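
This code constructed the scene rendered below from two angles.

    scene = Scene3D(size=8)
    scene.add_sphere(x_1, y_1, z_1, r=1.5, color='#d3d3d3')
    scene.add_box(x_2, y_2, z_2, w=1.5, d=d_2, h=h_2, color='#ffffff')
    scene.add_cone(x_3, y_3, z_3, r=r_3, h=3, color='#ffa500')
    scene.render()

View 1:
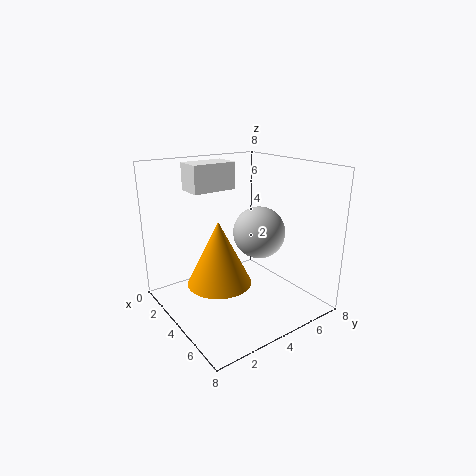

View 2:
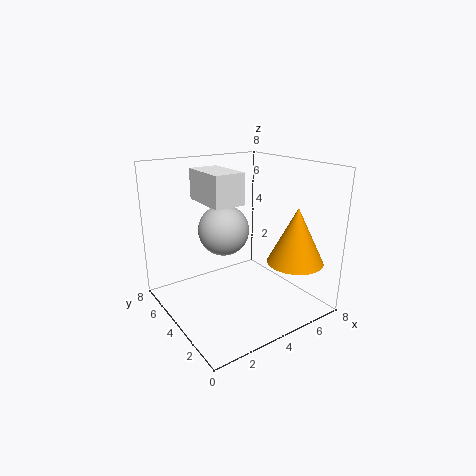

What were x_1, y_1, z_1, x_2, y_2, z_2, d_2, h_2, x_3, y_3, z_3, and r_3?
x_1 = 4, y_1 = 5.5, z_1 = 4, x_2 = 1.5, y_2 = 2, z_2 = 6.5, d_2 = 2.5, h_2 = 1.5, x_3 = 6, y_3 = 1.5, z_3 = 3, r_3 = 1.5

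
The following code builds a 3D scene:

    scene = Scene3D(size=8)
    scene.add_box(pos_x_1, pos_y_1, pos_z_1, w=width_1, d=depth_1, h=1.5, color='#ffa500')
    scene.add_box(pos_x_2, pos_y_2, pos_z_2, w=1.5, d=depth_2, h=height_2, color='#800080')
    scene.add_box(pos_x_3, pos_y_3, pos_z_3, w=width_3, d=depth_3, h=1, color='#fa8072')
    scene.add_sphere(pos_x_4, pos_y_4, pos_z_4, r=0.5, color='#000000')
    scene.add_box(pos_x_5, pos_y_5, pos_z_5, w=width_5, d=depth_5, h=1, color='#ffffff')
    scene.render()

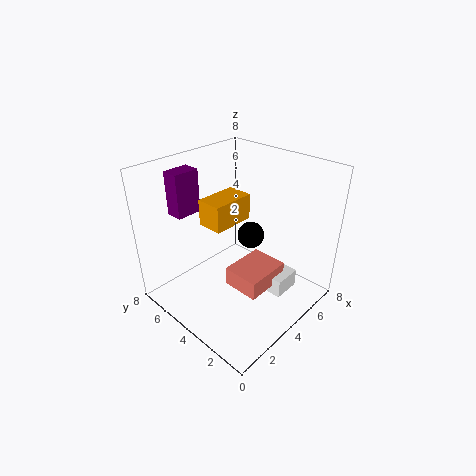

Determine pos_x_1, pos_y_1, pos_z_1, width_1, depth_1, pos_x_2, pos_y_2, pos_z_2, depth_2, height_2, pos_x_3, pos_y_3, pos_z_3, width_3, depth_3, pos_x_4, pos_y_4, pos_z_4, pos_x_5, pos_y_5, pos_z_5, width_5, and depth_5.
pos_x_1 = 3; pos_y_1 = 4.5; pos_z_1 = 4.5; width_1 = 2.5; depth_1 = 1.5; pos_x_2 = 2; pos_y_2 = 6.5; pos_z_2 = 5; depth_2 = 1; height_2 = 2.5; pos_x_3 = 2.5; pos_y_3 = 1.5; pos_z_3 = 2; width_3 = 2.5; depth_3 = 2; pos_x_4 = 1; pos_y_4 = 0.5; pos_z_4 = 7; pos_x_5 = 4; pos_y_5 = 1; pos_z_5 = 1.5; width_5 = 1.5; depth_5 = 1.5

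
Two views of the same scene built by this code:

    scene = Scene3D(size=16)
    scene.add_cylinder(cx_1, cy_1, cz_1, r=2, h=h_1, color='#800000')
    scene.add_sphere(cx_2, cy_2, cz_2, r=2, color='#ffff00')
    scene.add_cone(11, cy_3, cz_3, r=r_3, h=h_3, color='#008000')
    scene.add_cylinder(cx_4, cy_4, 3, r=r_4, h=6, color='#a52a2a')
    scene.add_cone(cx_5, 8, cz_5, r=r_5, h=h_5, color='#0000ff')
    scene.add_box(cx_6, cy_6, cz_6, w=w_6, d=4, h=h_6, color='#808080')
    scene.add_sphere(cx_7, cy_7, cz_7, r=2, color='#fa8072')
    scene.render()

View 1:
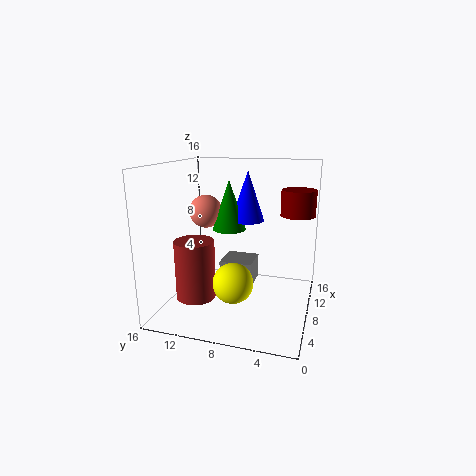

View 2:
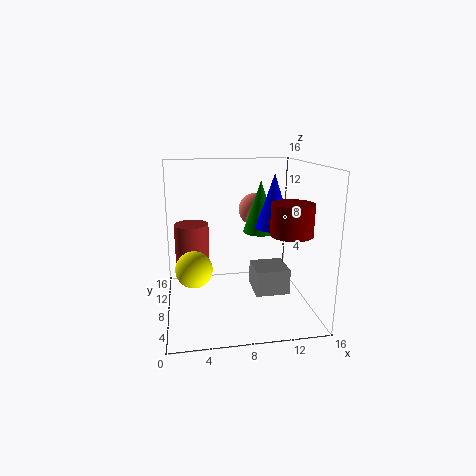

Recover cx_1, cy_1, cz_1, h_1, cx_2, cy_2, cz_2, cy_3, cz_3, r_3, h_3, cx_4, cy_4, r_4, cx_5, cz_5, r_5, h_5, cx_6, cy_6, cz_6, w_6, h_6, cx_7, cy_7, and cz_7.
cx_1 = 12; cy_1 = 2; cz_1 = 10; h_1 = 3; cx_2 = 3; cy_2 = 7; cz_2 = 5; cy_3 = 10; cz_3 = 8; r_3 = 2; h_3 = 6; cx_4 = 3; cy_4 = 11; r_4 = 2; cx_5 = 12; cz_5 = 9; r_5 = 2; h_5 = 6; cx_6 = 10; cy_6 = 7; cz_6 = 1; w_6 = 4; h_6 = 3; cx_7 = 11; cy_7 = 13; cz_7 = 10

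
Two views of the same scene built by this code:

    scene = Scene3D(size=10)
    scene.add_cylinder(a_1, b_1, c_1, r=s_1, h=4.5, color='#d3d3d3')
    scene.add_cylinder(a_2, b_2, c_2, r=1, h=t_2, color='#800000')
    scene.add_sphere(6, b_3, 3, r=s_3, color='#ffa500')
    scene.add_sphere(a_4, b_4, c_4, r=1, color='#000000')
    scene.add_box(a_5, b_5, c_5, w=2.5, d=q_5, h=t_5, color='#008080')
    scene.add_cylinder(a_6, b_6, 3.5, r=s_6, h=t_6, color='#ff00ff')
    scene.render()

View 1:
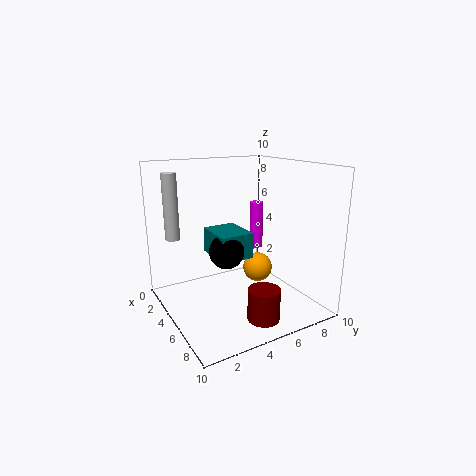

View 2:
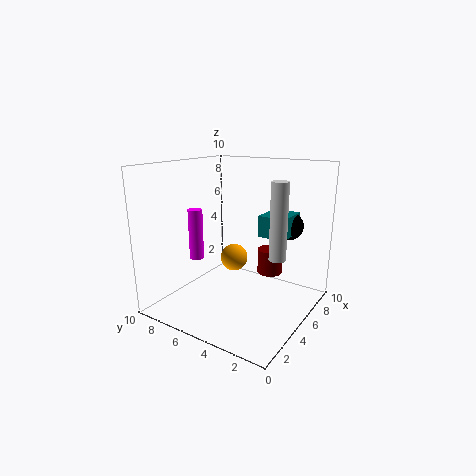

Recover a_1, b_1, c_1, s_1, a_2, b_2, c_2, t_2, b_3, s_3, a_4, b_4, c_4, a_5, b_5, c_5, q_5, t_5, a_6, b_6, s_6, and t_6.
a_1 = 3
b_1 = 1
c_1 = 5
s_1 = 0.5
a_2 = 9
b_2 = 4.5
c_2 = 1
t_2 = 2
b_3 = 6
s_3 = 1
a_4 = 8
b_4 = 2.5
c_4 = 5.5
a_5 = 6
b_5 = 2
c_5 = 5
q_5 = 2
t_5 = 1.5
a_6 = 3.5
b_6 = 7.5
s_6 = 0.5
t_6 = 3.5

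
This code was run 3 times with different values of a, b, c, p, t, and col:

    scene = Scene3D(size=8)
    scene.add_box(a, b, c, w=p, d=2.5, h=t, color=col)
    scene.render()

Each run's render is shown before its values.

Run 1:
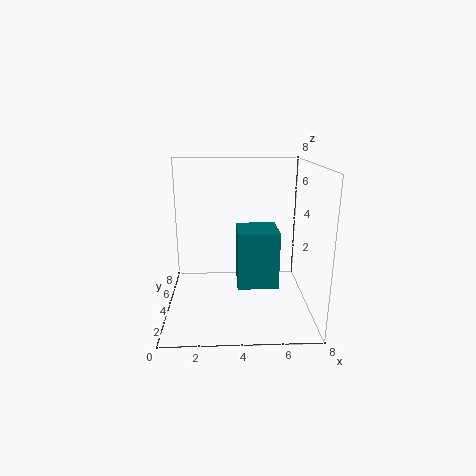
a = 4, b = 4.5, c = 0.5, p = 2.5, t = 3.5, col = 'teal'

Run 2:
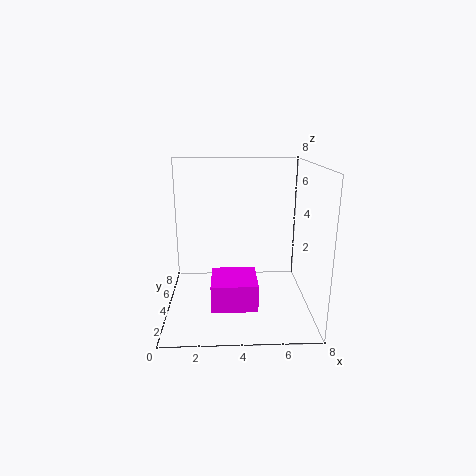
a = 2.5, b = 2, c = 0.5, p = 2.5, t = 1.5, col = 'magenta'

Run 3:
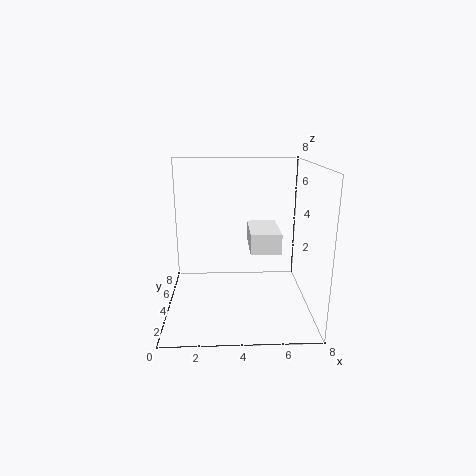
a = 4.5, b = 1.5, c = 4, p = 1.5, t = 1, col = 'white'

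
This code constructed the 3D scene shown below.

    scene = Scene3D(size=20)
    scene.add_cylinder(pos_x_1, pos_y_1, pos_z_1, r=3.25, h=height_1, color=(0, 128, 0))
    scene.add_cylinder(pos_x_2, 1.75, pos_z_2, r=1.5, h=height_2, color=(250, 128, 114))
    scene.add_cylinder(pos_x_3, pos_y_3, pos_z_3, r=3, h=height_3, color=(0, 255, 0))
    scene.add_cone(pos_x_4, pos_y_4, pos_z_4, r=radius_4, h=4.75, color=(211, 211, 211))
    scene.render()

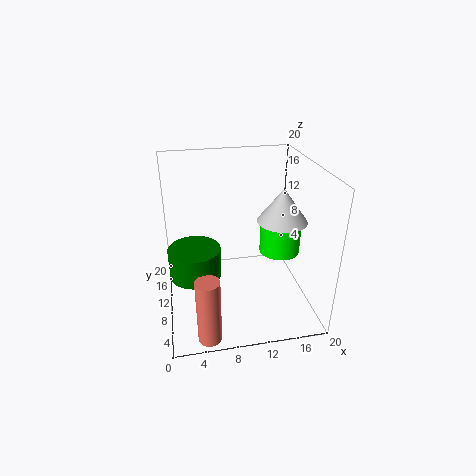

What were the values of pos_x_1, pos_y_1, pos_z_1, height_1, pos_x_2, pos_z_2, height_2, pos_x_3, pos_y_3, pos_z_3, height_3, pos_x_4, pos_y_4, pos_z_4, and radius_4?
pos_x_1 = 3.75; pos_y_1 = 6.25; pos_z_1 = 7.5; height_1 = 3.75; pos_x_2 = 4.75; pos_z_2 = 0.5; height_2 = 8.75; pos_x_3 = 16.75; pos_y_3 = 11.75; pos_z_3 = 6.25; height_3 = 4.25; pos_x_4 = 16.25; pos_y_4 = 10; pos_z_4 = 12; radius_4 = 3.5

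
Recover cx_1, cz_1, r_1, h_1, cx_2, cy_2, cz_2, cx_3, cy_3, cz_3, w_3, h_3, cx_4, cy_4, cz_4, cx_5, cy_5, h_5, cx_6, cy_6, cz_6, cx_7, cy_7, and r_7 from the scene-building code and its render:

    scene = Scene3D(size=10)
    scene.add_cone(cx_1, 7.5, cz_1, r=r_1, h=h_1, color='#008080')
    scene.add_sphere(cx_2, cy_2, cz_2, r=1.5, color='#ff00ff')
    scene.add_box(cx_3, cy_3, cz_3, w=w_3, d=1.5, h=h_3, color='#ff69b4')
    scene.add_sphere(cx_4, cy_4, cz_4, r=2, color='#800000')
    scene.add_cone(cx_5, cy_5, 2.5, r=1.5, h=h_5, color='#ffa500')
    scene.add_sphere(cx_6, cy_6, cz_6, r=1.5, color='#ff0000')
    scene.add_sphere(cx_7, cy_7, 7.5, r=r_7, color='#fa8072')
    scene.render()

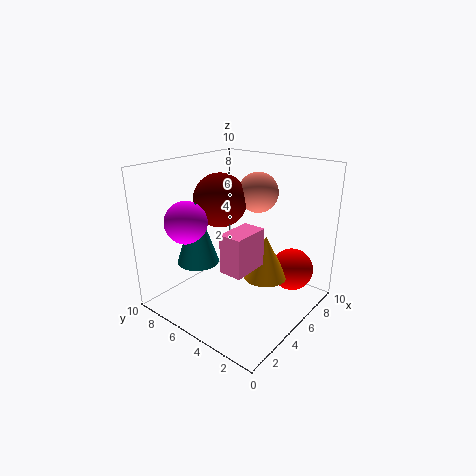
cx_1 = 3.5, cz_1 = 3, r_1 = 1.5, h_1 = 4.5, cx_2 = 3, cy_2 = 8, cz_2 = 6, cx_3 = 2, cy_3 = 2.5, cz_3 = 4, w_3 = 2.5, h_3 = 2.5, cx_4 = 6, cy_4 = 7.5, cz_4 = 7, cx_5 = 5.5, cy_5 = 3, h_5 = 3, cx_6 = 7.5, cy_6 = 2, cz_6 = 2.5, cx_7 = 8, cy_7 = 5.5, r_7 = 1.5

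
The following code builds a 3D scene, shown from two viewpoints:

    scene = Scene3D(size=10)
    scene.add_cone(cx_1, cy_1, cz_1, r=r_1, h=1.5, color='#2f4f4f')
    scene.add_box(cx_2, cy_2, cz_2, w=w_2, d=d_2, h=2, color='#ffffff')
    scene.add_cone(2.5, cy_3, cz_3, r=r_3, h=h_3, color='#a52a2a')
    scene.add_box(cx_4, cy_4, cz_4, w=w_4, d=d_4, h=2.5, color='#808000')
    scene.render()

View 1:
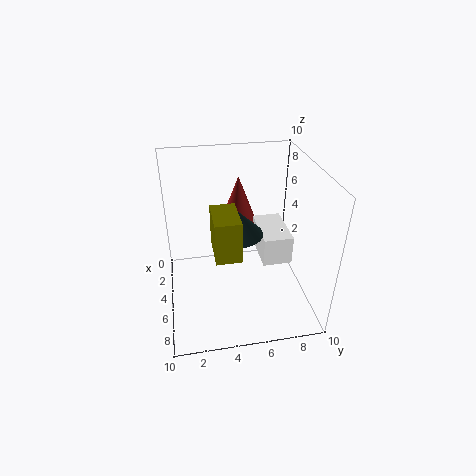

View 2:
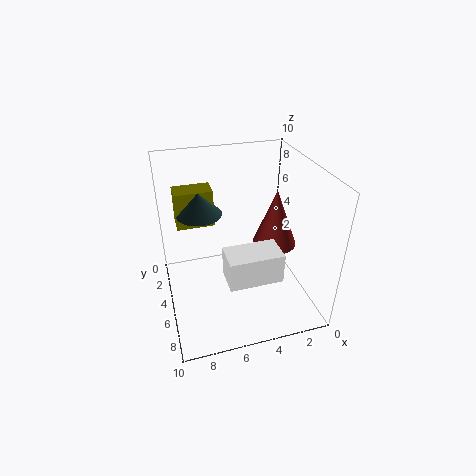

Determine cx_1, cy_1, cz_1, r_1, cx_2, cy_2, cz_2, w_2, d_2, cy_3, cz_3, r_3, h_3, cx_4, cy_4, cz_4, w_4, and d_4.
cx_1 = 7.5; cy_1 = 4.5; cz_1 = 7; r_1 = 1.5; cx_2 = 3; cy_2 = 6.5; cz_2 = 3.5; w_2 = 3.5; d_2 = 2; cy_3 = 5.5; cz_3 = 4.5; r_3 = 1.5; h_3 = 4; cx_4 = 6.5; cy_4 = 3; cz_4 = 6; w_4 = 2.5; d_4 = 1.5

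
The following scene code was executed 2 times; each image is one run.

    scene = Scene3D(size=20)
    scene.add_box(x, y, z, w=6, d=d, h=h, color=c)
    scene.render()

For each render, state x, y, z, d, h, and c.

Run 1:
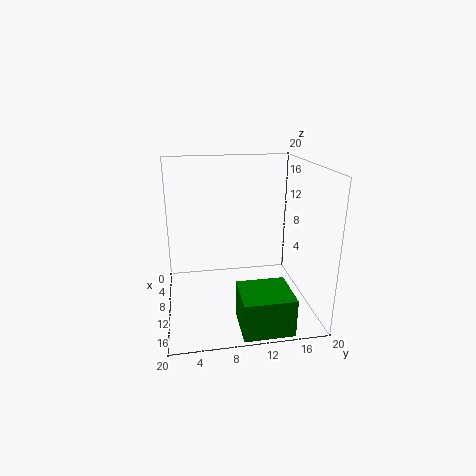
x = 14
y = 9
z = 0.5
d = 6.5
h = 5
c = 'green'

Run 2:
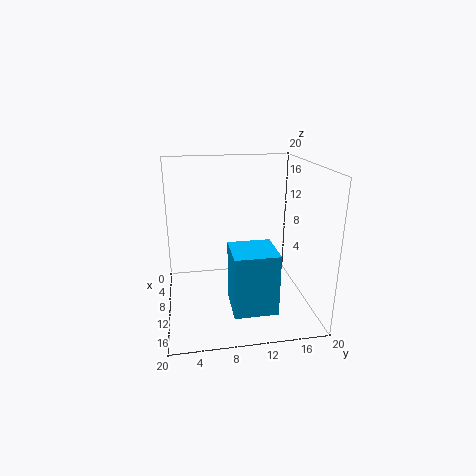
x = 10
y = 8.5
z = 1
d = 6
h = 8.5
c = 'deepskyblue'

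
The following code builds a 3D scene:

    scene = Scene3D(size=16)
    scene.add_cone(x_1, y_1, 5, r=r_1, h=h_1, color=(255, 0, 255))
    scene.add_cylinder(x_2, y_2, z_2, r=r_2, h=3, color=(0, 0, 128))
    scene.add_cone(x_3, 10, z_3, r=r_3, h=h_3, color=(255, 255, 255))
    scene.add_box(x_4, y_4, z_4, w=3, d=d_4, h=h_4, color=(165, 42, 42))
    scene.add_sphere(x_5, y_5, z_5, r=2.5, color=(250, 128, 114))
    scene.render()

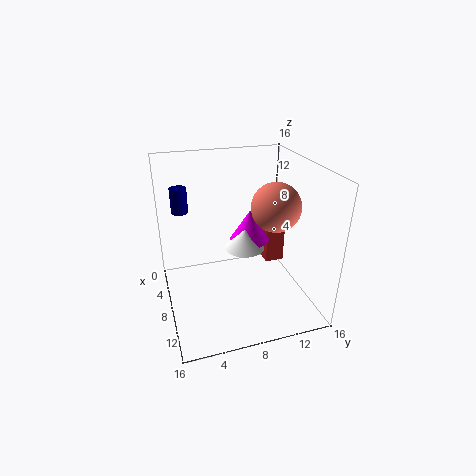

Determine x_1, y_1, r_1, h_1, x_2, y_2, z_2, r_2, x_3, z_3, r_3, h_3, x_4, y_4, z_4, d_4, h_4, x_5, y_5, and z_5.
x_1 = 3.5; y_1 = 11; r_1 = 2.5; h_1 = 4; x_2 = 2.5; y_2 = 2.5; z_2 = 9.5; r_2 = 1; x_3 = 4.5; z_3 = 4.5; r_3 = 2.5; h_3 = 2.5; x_4 = 0.5; y_4 = 13.5; z_4 = 1; d_4 = 2.5; h_4 = 5; x_5 = 11; y_5 = 11; z_5 = 12.5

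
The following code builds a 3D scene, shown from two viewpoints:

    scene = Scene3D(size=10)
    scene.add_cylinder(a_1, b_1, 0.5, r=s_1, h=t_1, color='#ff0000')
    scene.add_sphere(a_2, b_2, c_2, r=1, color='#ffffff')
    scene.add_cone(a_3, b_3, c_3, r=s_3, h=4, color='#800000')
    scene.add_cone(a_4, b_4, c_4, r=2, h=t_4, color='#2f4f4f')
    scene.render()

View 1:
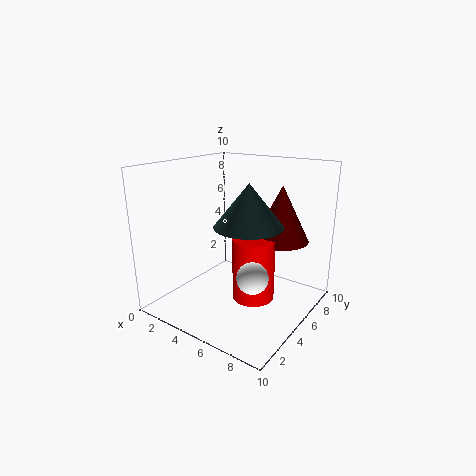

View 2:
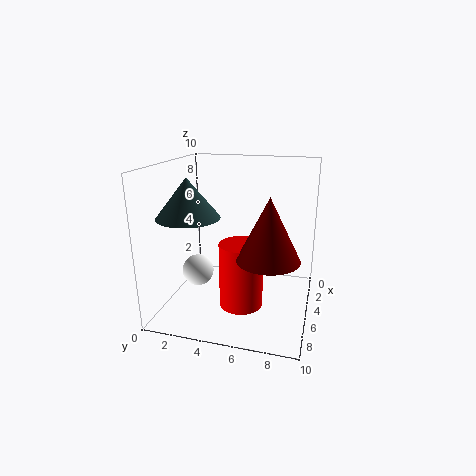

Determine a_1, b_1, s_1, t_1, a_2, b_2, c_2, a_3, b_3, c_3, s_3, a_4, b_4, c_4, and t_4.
a_1 = 6; b_1 = 5.5; s_1 = 1.5; t_1 = 4.5; a_2 = 7.5; b_2 = 3; c_2 = 3.5; a_3 = 7; b_3 = 7.5; c_3 = 4.5; s_3 = 2; a_4 = 7.5; b_4 = 2.5; c_4 = 7; t_4 = 2.5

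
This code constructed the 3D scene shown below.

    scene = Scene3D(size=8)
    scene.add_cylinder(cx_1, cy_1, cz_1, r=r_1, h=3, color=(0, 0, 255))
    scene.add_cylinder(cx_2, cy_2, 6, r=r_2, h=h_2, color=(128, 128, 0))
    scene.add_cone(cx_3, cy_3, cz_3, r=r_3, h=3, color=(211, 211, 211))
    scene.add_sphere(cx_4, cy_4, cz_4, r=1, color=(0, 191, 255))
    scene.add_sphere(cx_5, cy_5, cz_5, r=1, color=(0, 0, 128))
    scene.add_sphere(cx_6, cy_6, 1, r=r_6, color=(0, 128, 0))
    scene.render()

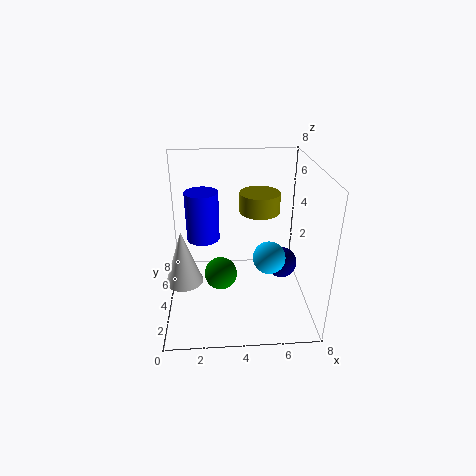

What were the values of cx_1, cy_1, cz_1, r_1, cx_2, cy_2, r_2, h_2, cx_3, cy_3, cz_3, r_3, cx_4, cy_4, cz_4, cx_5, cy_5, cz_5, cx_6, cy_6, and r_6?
cx_1 = 2, cy_1 = 6, cz_1 = 3, r_1 = 1, cx_2 = 5, cy_2 = 3, r_2 = 1, h_2 = 1, cx_3 = 1, cy_3 = 3, cz_3 = 2, r_3 = 1, cx_4 = 6, cy_4 = 5, cz_4 = 2, cx_5 = 7, cy_5 = 6, cz_5 = 1, cx_6 = 3, cy_6 = 5, r_6 = 1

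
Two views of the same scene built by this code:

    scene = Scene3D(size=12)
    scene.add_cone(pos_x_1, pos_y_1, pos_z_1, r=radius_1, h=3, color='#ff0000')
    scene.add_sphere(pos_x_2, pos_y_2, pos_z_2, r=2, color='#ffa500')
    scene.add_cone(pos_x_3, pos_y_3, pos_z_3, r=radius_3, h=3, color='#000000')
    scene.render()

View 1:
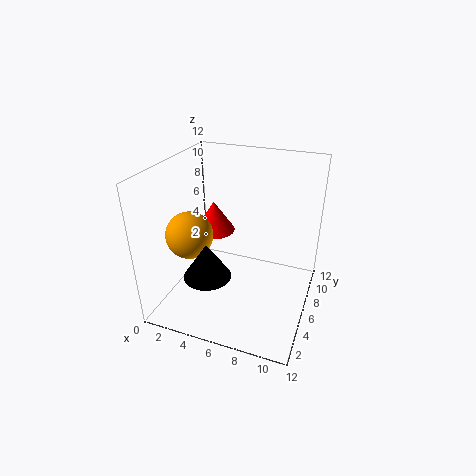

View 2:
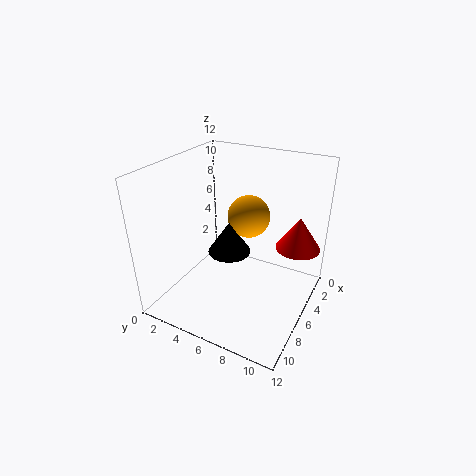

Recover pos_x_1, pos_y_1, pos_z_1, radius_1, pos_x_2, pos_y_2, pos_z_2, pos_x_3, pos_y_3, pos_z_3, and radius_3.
pos_x_1 = 2; pos_y_1 = 10; pos_z_1 = 4; radius_1 = 2; pos_x_2 = 2; pos_y_2 = 5; pos_z_2 = 6; pos_x_3 = 4; pos_y_3 = 4; pos_z_3 = 3; radius_3 = 2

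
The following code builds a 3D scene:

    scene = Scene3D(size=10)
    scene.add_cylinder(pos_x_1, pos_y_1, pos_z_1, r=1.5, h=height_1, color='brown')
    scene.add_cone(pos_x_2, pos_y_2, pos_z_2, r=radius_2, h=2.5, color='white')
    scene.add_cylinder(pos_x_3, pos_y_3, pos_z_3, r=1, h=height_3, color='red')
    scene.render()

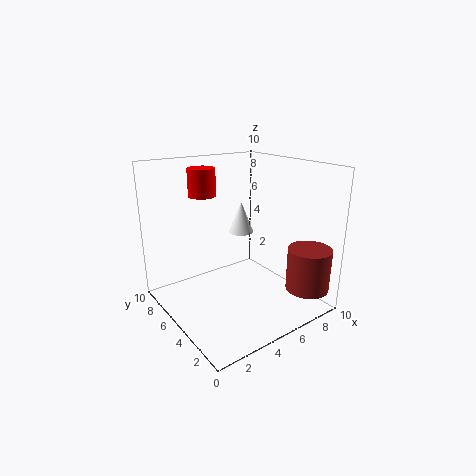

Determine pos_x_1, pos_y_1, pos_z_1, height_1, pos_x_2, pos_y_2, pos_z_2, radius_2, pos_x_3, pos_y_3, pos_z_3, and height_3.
pos_x_1 = 8.5
pos_y_1 = 1.5
pos_z_1 = 1.5
height_1 = 3
pos_x_2 = 7.5
pos_y_2 = 8
pos_z_2 = 4
radius_2 = 1
pos_x_3 = 4
pos_y_3 = 8
pos_z_3 = 7.5
height_3 = 2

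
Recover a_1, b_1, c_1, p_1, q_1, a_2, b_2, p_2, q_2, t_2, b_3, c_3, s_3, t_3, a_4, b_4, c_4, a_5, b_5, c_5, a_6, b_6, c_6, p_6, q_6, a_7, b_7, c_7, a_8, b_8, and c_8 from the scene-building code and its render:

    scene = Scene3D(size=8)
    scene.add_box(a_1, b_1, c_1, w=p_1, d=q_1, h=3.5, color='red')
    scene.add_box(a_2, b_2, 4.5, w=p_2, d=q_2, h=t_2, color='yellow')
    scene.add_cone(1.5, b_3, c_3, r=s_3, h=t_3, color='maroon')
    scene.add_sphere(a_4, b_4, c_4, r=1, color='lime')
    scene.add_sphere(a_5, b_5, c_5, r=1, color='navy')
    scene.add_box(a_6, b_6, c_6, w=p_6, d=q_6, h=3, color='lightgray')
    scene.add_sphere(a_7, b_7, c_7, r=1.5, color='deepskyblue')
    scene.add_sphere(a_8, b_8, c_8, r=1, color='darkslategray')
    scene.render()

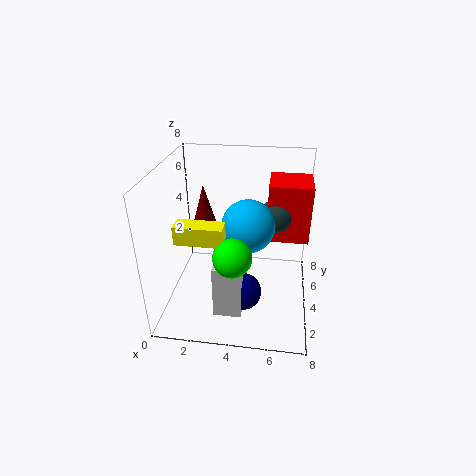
a_1 = 5.5, b_1 = 5.5, c_1 = 3, p_1 = 2.5, q_1 = 2.5, a_2 = 1, b_2 = 2, p_2 = 2.5, q_2 = 1, t_2 = 1, b_3 = 6.5, c_3 = 2.5, s_3 = 1, t_3 = 3.5, a_4 = 4, b_4 = 2, c_4 = 4, a_5 = 4.5, b_5 = 2.5, c_5 = 1.5, a_6 = 3, b_6 = 1.5, c_6 = 0.5, p_6 = 1.5, q_6 = 2.5, a_7 = 4.5, b_7 = 4.5, c_7 = 4.5, a_8 = 6, b_8 = 6, c_8 = 4.5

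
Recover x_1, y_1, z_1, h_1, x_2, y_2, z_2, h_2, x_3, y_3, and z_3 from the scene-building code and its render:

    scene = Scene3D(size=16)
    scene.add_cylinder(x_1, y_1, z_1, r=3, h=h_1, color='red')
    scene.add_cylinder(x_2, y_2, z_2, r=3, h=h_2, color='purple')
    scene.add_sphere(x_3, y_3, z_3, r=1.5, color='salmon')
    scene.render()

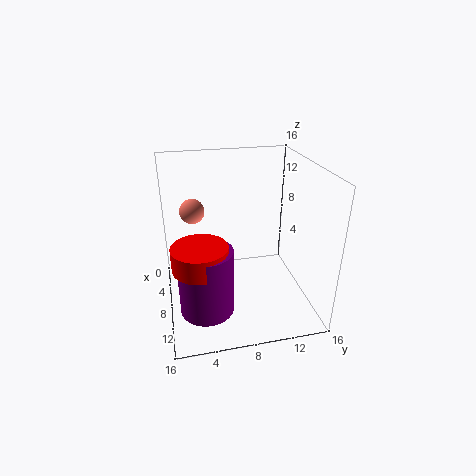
x_1 = 10, y_1 = 3.5, z_1 = 6, h_1 = 2.5, x_2 = 10, y_2 = 4, z_2 = 0.5, h_2 = 7.5, x_3 = 3, y_3 = 3.5, z_3 = 9.5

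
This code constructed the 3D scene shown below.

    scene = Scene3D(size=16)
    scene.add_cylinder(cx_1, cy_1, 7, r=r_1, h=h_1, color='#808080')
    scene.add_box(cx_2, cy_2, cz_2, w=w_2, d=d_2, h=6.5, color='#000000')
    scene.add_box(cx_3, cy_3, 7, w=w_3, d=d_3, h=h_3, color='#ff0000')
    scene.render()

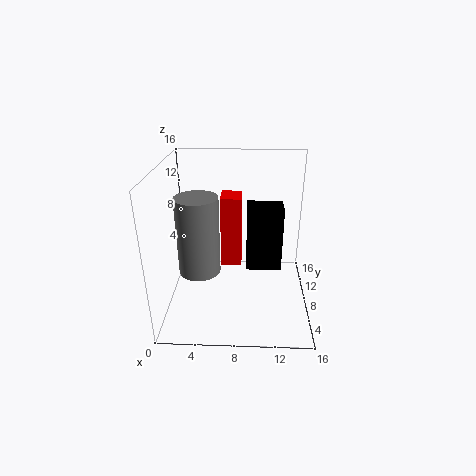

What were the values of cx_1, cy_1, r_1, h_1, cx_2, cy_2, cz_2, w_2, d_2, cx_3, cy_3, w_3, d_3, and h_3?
cx_1 = 4.5
cy_1 = 3
r_1 = 2
h_1 = 7.5
cx_2 = 9
cy_2 = 4
cz_2 = 6.5
w_2 = 3.5
d_2 = 2.5
cx_3 = 6.5
cy_3 = 4
w_3 = 2
d_3 = 2.5
h_3 = 7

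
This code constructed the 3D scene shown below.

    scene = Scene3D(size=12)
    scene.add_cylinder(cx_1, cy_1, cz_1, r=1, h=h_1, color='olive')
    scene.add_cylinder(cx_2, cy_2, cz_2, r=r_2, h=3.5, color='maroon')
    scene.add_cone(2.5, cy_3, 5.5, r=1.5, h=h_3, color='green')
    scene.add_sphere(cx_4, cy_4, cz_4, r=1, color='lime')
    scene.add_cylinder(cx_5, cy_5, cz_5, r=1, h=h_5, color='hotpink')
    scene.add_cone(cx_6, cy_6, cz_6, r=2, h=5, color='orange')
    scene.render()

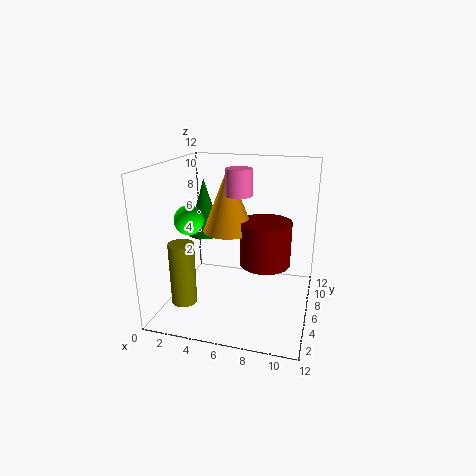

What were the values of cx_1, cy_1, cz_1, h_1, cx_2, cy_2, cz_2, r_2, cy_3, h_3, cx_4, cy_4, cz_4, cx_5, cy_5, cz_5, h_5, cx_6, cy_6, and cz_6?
cx_1 = 2.5; cy_1 = 2.5; cz_1 = 1.5; h_1 = 5; cx_2 = 8.5; cy_2 = 5; cz_2 = 4.5; r_2 = 2; cy_3 = 7.5; h_3 = 5; cx_4 = 4; cy_4 = 1; cz_4 = 9; cx_5 = 6.5; cy_5 = 4.5; cz_5 = 10; h_5 = 2; cx_6 = 5.5; cy_6 = 5; cz_6 = 7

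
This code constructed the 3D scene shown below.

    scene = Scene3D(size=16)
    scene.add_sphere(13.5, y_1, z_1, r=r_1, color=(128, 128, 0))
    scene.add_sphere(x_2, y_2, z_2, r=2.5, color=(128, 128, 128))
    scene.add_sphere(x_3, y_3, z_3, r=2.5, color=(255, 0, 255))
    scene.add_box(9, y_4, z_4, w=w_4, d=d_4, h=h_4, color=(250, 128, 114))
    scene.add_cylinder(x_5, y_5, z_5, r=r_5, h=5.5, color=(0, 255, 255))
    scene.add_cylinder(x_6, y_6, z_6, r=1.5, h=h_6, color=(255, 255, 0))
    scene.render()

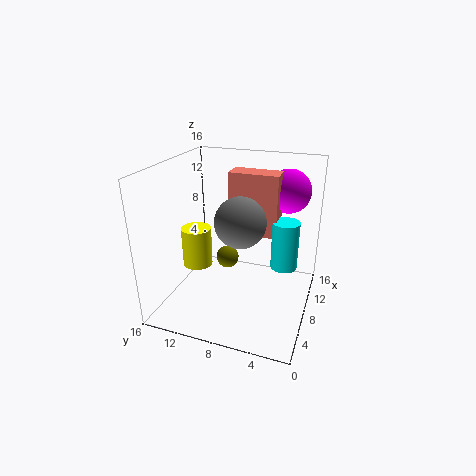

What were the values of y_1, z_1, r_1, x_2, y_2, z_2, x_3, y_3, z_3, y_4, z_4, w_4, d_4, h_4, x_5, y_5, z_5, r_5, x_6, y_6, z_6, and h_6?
y_1 = 11.5
z_1 = 2
r_1 = 1.5
x_2 = 4.5
y_2 = 6.5
z_2 = 11.5
x_3 = 12.5
y_3 = 3.5
z_3 = 12.5
y_4 = 4
z_4 = 8
w_4 = 2.5
d_4 = 5.5
h_4 = 7
x_5 = 9.5
y_5 = 3
z_5 = 4.5
r_5 = 1.5
x_6 = 4
y_6 = 11
z_6 = 6.5
h_6 = 4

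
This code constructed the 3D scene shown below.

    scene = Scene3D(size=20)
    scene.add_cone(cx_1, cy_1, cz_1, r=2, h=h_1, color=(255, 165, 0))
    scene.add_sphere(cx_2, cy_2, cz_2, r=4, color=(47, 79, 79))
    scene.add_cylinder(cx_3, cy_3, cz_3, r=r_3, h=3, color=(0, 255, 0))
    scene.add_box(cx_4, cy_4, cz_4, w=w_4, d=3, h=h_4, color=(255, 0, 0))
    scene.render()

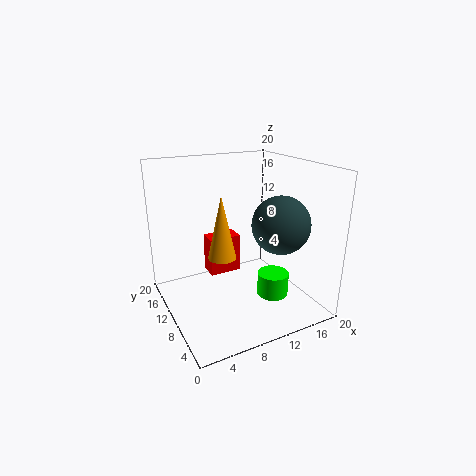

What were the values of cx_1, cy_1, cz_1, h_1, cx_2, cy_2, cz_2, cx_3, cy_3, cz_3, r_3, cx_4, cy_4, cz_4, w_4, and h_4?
cx_1 = 8, cy_1 = 11, cz_1 = 7, h_1 = 9, cx_2 = 15, cy_2 = 7, cz_2 = 12, cx_3 = 12, cy_3 = 4, cz_3 = 4, r_3 = 2, cx_4 = 8, cy_4 = 15, cz_4 = 2, w_4 = 5, h_4 = 6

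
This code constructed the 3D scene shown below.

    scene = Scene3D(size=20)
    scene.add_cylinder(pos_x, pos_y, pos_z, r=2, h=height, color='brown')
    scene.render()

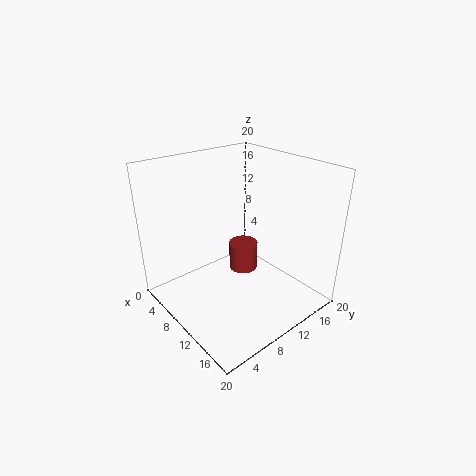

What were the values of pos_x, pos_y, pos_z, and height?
pos_x = 10, pos_y = 11, pos_z = 5, height = 4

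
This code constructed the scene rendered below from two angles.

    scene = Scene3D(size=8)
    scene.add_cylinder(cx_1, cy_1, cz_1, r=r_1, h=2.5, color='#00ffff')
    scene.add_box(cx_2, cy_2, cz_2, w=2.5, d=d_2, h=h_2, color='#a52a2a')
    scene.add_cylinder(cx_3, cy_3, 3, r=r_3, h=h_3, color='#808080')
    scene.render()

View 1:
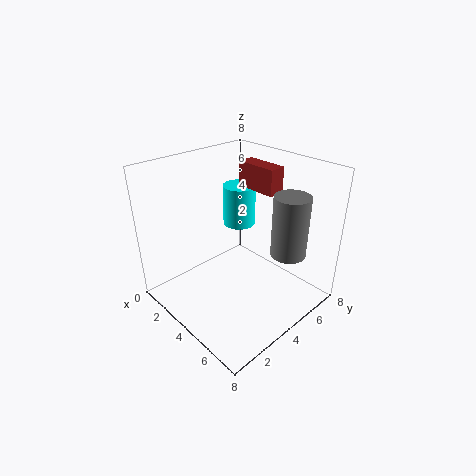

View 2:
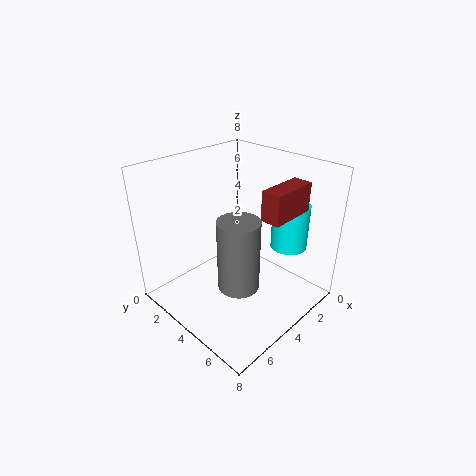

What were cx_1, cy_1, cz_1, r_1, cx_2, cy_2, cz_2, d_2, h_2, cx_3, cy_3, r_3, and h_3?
cx_1 = 2; cy_1 = 6; cz_1 = 3.5; r_1 = 1; cx_2 = 2; cy_2 = 6; cz_2 = 6; d_2 = 1; h_2 = 1.5; cx_3 = 6; cy_3 = 6; r_3 = 1; h_3 = 3.5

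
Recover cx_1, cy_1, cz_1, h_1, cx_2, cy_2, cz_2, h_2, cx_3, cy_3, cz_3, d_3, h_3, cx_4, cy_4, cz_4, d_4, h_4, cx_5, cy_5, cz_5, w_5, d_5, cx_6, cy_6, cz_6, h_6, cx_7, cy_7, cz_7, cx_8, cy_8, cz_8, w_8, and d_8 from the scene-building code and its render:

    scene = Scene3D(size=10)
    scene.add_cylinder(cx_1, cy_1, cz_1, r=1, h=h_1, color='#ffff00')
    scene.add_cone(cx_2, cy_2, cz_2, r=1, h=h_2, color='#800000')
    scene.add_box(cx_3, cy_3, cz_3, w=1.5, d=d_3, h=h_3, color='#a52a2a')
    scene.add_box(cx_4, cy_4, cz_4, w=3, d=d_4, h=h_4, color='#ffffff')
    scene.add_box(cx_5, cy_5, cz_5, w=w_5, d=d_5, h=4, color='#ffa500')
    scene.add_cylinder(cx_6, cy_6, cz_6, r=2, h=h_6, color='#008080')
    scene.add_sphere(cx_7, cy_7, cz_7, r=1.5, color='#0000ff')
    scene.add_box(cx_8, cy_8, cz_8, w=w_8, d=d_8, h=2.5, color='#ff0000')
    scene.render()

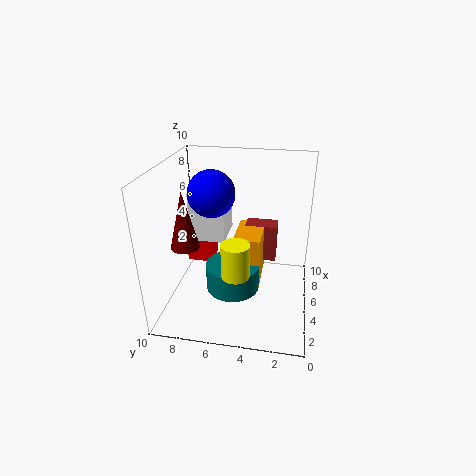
cx_1 = 4, cy_1 = 5, cz_1 = 2.5, h_1 = 2.5, cx_2 = 4, cy_2 = 8.5, cz_2 = 4.5, h_2 = 4, cx_3 = 8, cy_3 = 2.5, cz_3 = 1.5, d_3 = 2.5, h_3 = 3, cx_4 = 5, cy_4 = 6, cz_4 = 4.5, d_4 = 2.5, h_4 = 3.5, cx_5 = 5.5, cy_5 = 3.5, cz_5 = 0.5, w_5 = 3.5, d_5 = 2, cx_6 = 5.5, cy_6 = 5.5, cz_6 = 0.5, h_6 = 2, cx_7 = 4, cy_7 = 6.5, cz_7 = 8.5, cx_8 = 7, cy_8 = 7.5, cz_8 = 1.5, w_8 = 2, d_8 = 2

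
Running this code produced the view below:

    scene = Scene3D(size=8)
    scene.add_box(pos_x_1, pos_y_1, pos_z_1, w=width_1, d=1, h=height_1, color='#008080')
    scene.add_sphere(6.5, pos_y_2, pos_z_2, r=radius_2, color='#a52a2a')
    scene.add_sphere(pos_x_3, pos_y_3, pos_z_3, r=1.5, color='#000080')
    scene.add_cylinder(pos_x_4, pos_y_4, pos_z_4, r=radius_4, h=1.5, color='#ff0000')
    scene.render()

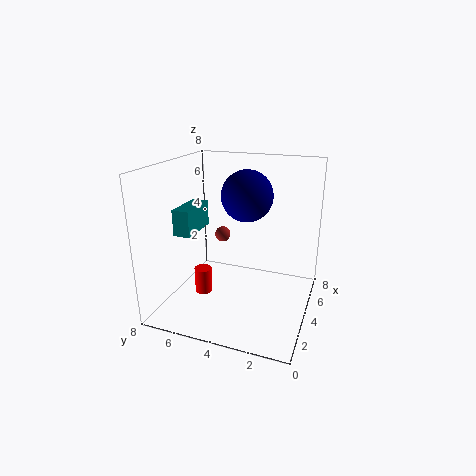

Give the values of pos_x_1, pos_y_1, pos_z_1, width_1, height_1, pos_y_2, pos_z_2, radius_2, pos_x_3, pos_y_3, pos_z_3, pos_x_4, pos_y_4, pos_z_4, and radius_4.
pos_x_1 = 3, pos_y_1 = 6.5, pos_z_1 = 4, width_1 = 2.5, height_1 = 1.5, pos_y_2 = 6, pos_z_2 = 3, radius_2 = 0.5, pos_x_3 = 5.5, pos_y_3 = 4, pos_z_3 = 6, pos_x_4 = 3.5, pos_y_4 = 6, pos_z_4 = 0.5, radius_4 = 0.5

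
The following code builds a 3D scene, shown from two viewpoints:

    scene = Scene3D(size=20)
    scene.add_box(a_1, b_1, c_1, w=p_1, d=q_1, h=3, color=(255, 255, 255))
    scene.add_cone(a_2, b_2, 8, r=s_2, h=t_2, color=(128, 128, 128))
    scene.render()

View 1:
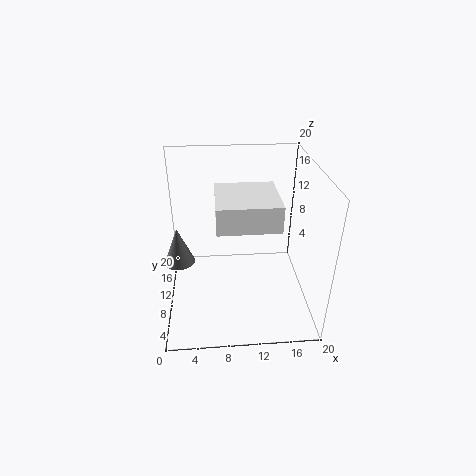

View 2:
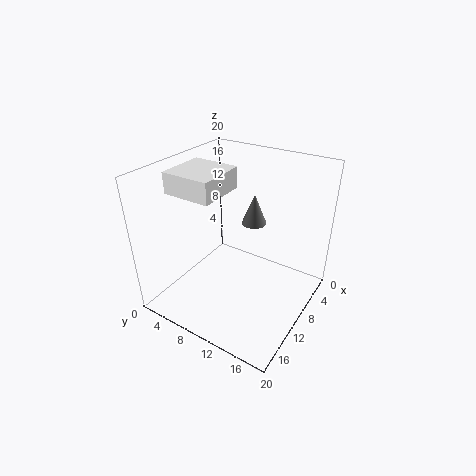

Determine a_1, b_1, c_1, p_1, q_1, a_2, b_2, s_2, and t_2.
a_1 = 7, b_1 = 1, c_1 = 16, p_1 = 7, q_1 = 7, a_2 = 2, b_2 = 8, s_2 = 2, t_2 = 5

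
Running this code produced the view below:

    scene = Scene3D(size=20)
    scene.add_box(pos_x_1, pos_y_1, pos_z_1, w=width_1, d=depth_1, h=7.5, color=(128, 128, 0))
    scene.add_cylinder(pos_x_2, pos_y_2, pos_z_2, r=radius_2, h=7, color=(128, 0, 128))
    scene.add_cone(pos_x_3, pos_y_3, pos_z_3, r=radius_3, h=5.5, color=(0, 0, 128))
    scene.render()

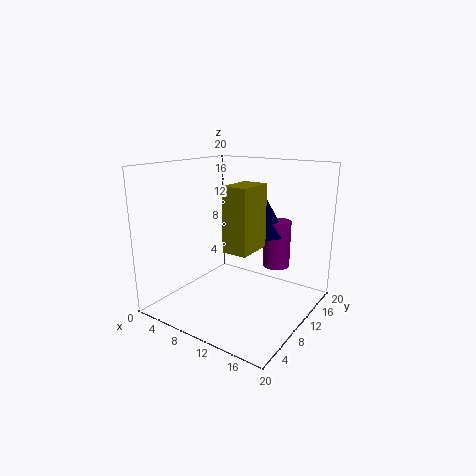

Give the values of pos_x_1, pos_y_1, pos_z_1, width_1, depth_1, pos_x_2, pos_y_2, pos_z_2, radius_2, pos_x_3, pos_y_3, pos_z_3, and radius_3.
pos_x_1 = 13, pos_y_1 = 2.5, pos_z_1 = 11, width_1 = 3, depth_1 = 4.5, pos_x_2 = 13, pos_y_2 = 16, pos_z_2 = 4.5, radius_2 = 2, pos_x_3 = 11.5, pos_y_3 = 15, pos_z_3 = 9.5, radius_3 = 3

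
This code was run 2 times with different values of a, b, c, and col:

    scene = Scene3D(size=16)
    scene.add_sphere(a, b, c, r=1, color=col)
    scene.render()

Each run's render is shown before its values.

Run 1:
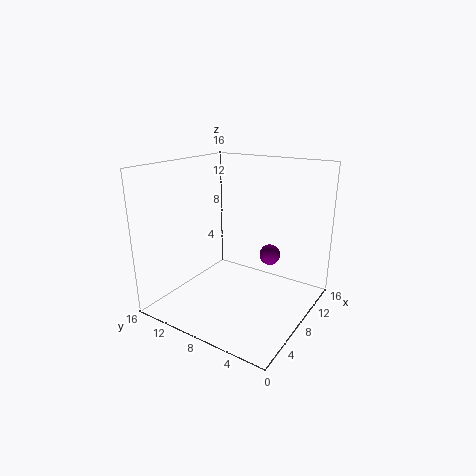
a = 6
b = 3
c = 8
col = 'purple'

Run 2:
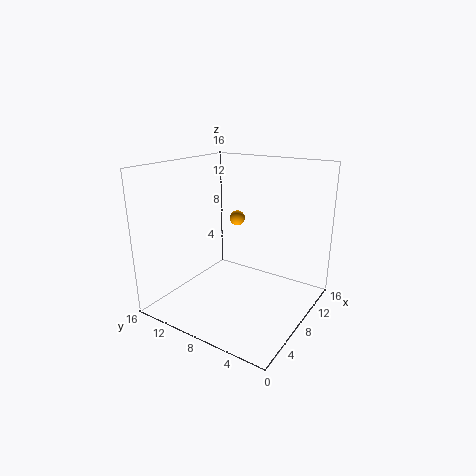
a = 14
b = 12
c = 8
col = 'orange'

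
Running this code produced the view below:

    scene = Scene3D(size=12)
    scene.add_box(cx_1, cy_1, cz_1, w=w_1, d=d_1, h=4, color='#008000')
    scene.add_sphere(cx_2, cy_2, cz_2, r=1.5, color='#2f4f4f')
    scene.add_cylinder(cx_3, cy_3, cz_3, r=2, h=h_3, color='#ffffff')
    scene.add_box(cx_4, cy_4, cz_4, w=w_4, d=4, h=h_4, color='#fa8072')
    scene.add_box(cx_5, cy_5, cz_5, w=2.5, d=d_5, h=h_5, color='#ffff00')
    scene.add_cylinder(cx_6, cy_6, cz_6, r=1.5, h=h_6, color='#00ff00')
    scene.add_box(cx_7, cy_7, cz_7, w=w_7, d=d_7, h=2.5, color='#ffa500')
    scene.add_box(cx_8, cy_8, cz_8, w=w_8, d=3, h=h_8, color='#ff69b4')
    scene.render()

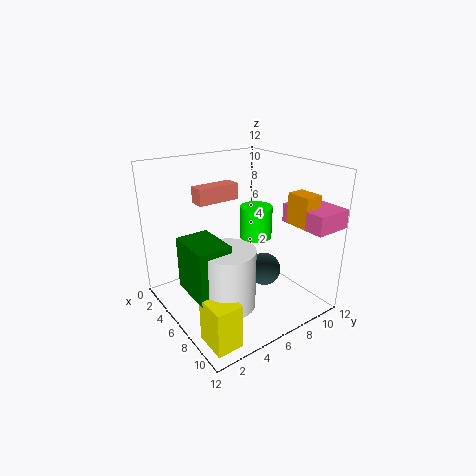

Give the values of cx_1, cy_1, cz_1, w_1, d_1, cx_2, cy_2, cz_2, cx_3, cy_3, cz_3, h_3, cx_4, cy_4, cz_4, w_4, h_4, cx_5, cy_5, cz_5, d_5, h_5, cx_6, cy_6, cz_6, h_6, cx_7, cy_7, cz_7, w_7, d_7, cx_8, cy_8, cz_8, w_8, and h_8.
cx_1 = 6
cy_1 = 0.5
cz_1 = 3.5
w_1 = 3.5
d_1 = 2.5
cx_2 = 6
cy_2 = 9
cz_2 = 2
cx_3 = 9
cy_3 = 3
cz_3 = 2.5
h_3 = 4.5
cx_4 = 1
cy_4 = 4.5
cz_4 = 8
w_4 = 1.5
h_4 = 1.5
cx_5 = 9
cy_5 = 0.5
cz_5 = 0.5
d_5 = 2
h_5 = 3.5
cx_6 = 4
cy_6 = 9.5
cz_6 = 4.5
h_6 = 3
cx_7 = 8.5
cy_7 = 9
cz_7 = 7.5
w_7 = 2
d_7 = 1.5
cx_8 = 8
cy_8 = 9
cz_8 = 7.5
w_8 = 4
h_8 = 1.5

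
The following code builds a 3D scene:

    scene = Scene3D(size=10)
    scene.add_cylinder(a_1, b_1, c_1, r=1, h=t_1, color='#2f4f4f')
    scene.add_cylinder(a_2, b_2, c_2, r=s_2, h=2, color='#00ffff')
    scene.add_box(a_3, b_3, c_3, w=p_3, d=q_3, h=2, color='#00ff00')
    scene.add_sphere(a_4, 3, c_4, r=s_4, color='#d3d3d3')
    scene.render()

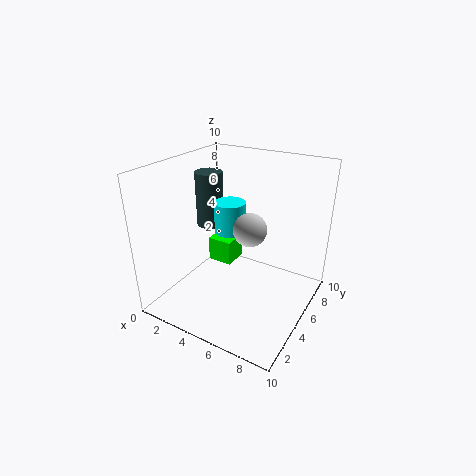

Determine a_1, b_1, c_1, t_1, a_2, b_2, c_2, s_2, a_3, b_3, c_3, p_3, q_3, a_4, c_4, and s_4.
a_1 = 2, b_1 = 6, c_1 = 5, t_1 = 4, a_2 = 5, b_2 = 4, c_2 = 6, s_2 = 1, a_3 = 1, b_3 = 7, c_3 = 1, p_3 = 2, q_3 = 2, a_4 = 7, c_4 = 7, s_4 = 1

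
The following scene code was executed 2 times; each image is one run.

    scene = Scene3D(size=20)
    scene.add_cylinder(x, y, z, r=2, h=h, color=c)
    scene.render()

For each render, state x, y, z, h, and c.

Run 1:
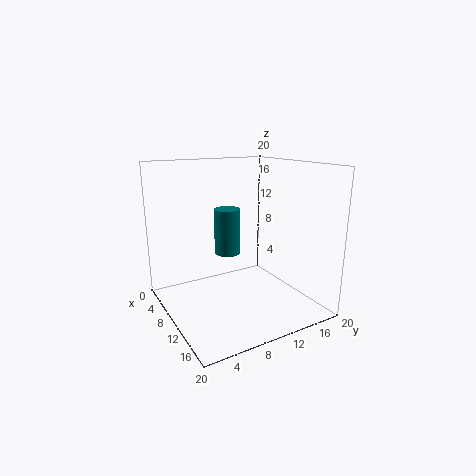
x = 5, y = 11, z = 6, h = 7, c = 'teal'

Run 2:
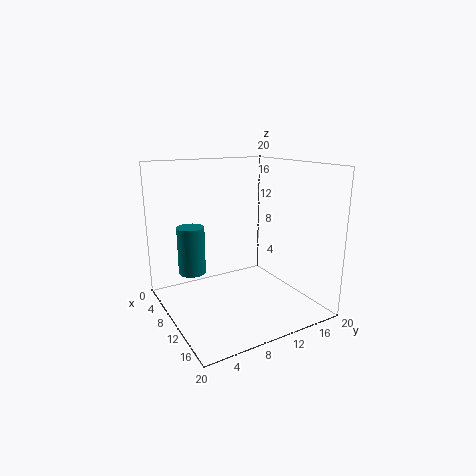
x = 5, y = 5, z = 4, h = 7, c = 'teal'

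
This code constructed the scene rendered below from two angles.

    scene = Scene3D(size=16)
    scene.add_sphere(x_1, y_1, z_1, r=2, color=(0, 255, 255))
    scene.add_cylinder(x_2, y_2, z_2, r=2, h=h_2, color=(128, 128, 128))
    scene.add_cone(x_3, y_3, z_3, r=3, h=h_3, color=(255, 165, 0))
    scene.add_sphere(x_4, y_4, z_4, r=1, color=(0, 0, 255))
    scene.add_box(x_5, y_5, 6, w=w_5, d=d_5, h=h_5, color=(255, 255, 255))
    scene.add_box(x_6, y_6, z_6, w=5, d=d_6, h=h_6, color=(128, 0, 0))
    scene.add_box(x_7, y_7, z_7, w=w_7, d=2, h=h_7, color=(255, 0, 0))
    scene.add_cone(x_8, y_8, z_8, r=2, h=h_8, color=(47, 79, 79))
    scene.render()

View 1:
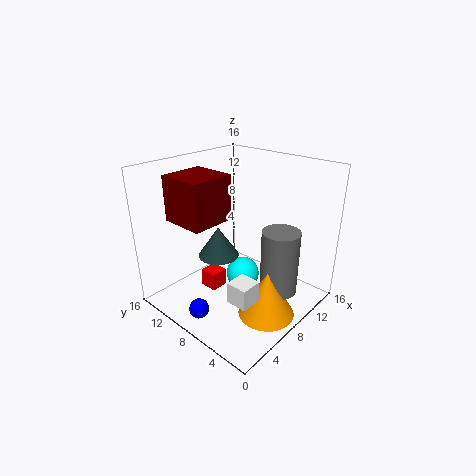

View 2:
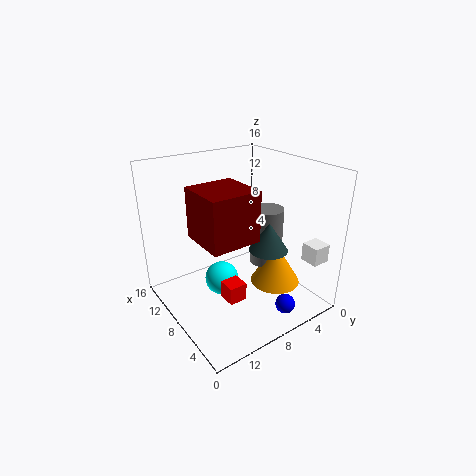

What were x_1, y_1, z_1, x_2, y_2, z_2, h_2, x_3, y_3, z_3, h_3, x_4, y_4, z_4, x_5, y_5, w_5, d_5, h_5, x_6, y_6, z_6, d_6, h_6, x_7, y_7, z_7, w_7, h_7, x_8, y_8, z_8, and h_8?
x_1 = 10; y_1 = 9; z_1 = 2; x_2 = 9; y_2 = 3; z_2 = 3; h_2 = 7; x_3 = 7; y_3 = 3; z_3 = 1; h_3 = 5; x_4 = 1; y_4 = 7; z_4 = 3; x_5 = 1; y_5 = 1; w_5 = 2; d_5 = 2; h_5 = 2; x_6 = 3; y_6 = 9; z_6 = 10; d_6 = 5; h_6 = 5; x_7 = 5; y_7 = 9; z_7 = 2; w_7 = 2; h_7 = 2; x_8 = 4; y_8 = 7; z_8 = 8; h_8 = 3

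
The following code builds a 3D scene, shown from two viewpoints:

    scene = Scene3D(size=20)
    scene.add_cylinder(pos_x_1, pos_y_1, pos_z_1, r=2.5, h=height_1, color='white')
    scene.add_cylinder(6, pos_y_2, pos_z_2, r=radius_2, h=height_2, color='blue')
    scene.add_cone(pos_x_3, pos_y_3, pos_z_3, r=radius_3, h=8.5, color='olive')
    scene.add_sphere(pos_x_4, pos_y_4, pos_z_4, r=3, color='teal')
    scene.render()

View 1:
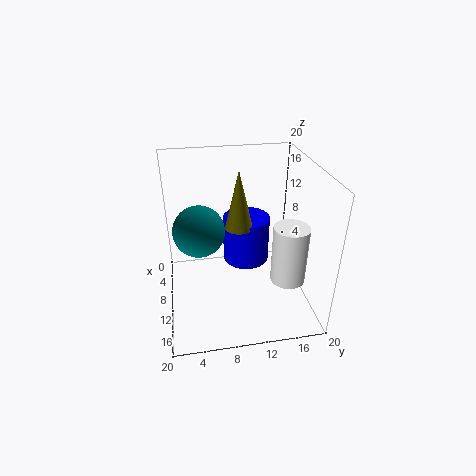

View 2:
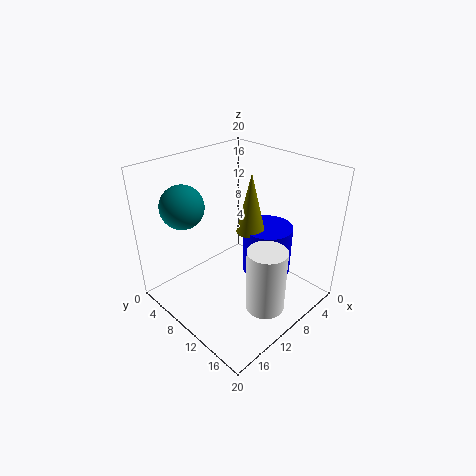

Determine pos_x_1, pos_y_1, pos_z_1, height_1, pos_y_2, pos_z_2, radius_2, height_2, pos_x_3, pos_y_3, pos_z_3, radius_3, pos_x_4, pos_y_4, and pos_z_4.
pos_x_1 = 12; pos_y_1 = 17; pos_z_1 = 3.5; height_1 = 8.5; pos_y_2 = 12; pos_z_2 = 4; radius_2 = 3.5; height_2 = 7; pos_x_3 = 8; pos_y_3 = 10.5; pos_z_3 = 10.5; radius_3 = 2; pos_x_4 = 15; pos_y_4 = 4.5; pos_z_4 = 14.5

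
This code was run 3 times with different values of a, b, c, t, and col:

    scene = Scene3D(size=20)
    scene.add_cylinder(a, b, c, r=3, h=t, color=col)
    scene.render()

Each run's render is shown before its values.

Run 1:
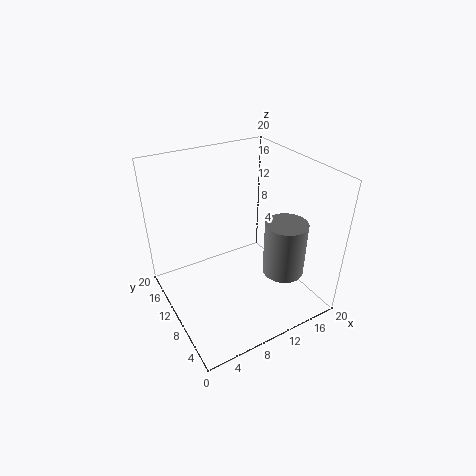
a = 16
b = 7
c = 4
t = 8
col = 'gray'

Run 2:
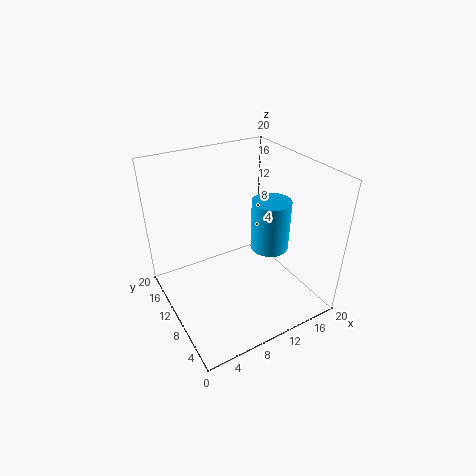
a = 17
b = 12
c = 5
t = 8
col = 'deepskyblue'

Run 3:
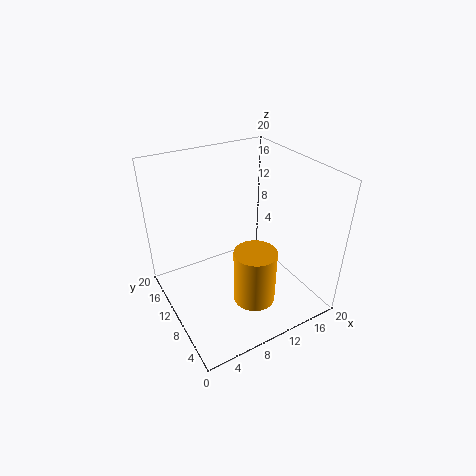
a = 11
b = 7
c = 1
t = 8
col = 'orange'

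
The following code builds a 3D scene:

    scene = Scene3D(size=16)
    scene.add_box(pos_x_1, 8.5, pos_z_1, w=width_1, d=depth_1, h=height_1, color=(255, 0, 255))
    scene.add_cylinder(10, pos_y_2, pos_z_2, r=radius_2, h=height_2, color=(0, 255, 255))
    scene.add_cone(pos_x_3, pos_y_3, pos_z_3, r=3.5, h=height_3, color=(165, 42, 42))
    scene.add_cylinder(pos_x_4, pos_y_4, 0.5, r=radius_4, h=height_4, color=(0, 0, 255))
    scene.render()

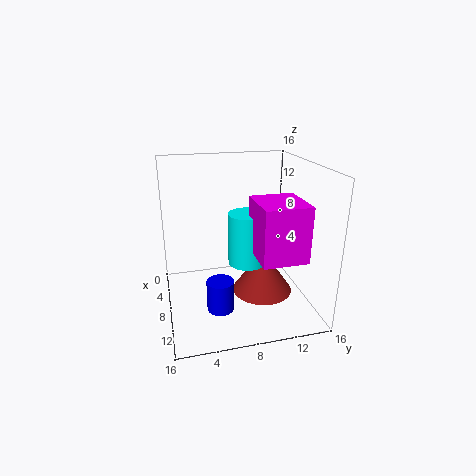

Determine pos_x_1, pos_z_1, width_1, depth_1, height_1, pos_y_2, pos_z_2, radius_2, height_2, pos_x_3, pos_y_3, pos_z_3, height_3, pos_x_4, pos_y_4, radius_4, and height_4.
pos_x_1 = 10.5, pos_z_1 = 8, width_1 = 5, depth_1 = 4.5, height_1 = 5.5, pos_y_2 = 8.5, pos_z_2 = 6, radius_2 = 2, height_2 = 5.5, pos_x_3 = 8, pos_y_3 = 11, pos_z_3 = 1, height_3 = 5, pos_x_4 = 10, pos_y_4 = 5.5, radius_4 = 1.5, height_4 = 3.5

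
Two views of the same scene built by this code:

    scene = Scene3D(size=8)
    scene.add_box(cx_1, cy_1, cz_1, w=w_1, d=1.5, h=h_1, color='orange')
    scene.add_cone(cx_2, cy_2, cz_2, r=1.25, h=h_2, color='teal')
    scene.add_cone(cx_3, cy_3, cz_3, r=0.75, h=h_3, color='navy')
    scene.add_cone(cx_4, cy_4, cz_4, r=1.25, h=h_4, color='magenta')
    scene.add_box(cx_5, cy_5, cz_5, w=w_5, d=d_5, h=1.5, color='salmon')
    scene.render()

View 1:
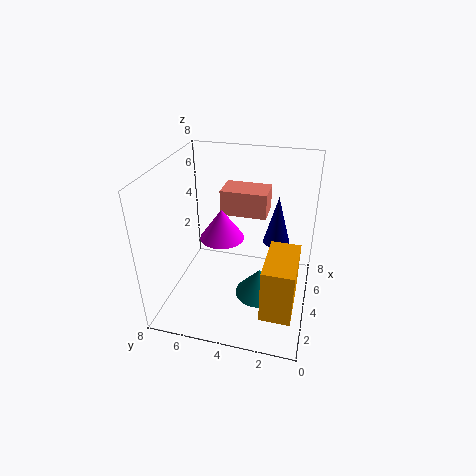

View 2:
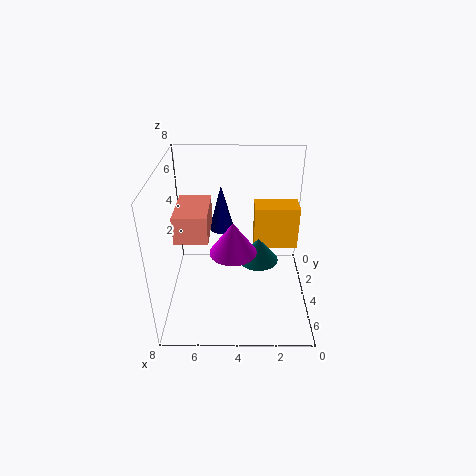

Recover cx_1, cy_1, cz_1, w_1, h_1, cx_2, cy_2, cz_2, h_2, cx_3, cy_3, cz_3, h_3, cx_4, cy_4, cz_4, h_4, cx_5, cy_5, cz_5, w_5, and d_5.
cx_1 = 0.25; cy_1 = 0.5; cz_1 = 2; w_1 = 2.75; h_1 = 2.75; cx_2 = 2.75; cy_2 = 2.5; cz_2 = 1.5; h_2 = 1.5; cx_3 = 5; cy_3 = 2; cz_3 = 3.5; h_3 = 2.75; cx_4 = 4.25; cy_4 = 5; cz_4 = 3.75; h_4 = 1.75; cx_5 = 5.5; cy_5 = 2.75; cz_5 = 4.5; w_5 = 1.75; d_5 = 2.75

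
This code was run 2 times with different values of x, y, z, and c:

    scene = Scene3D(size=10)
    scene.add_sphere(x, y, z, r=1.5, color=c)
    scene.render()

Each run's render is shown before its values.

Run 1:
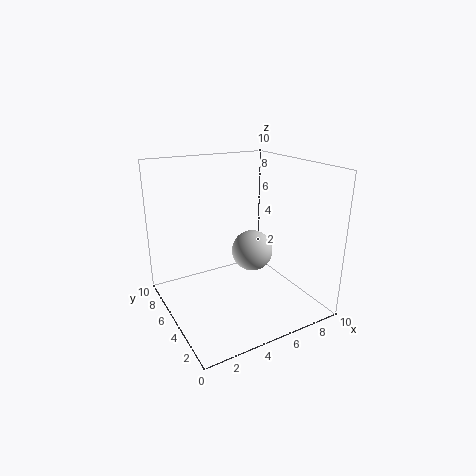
x = 6.5, y = 5.5, z = 3.5, c = 'lightgray'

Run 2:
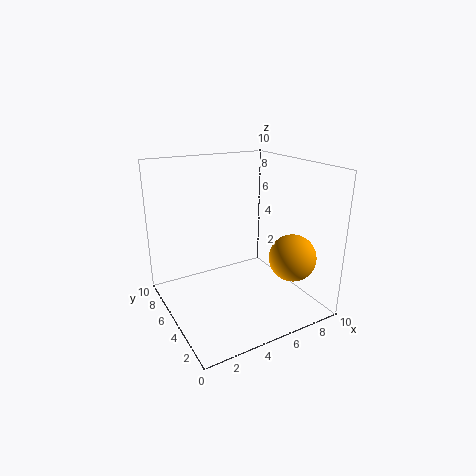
x = 7, y = 1.5, z = 4.5, c = 'orange'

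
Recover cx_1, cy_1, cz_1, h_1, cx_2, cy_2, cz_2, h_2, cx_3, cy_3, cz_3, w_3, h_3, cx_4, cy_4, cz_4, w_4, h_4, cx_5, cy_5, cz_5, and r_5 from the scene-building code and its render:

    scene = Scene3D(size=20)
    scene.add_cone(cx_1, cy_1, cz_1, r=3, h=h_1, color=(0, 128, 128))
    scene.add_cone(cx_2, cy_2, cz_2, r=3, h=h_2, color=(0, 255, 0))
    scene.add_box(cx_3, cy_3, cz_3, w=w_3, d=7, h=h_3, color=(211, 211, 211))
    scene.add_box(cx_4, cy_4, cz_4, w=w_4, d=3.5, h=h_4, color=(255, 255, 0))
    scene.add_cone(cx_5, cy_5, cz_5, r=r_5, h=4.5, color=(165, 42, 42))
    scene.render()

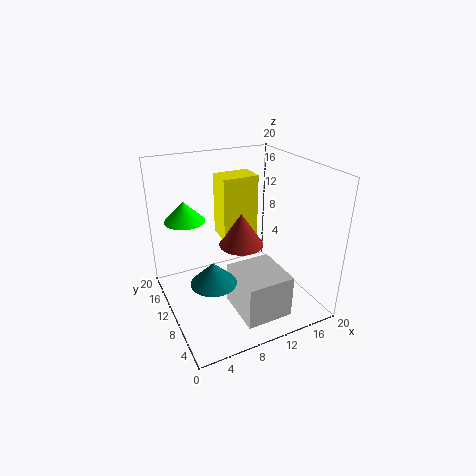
cx_1 = 5; cy_1 = 7; cz_1 = 6; h_1 = 3; cx_2 = 4.5; cy_2 = 16.5; cz_2 = 11; h_2 = 3; cx_3 = 8; cy_3 = 2.5; cz_3 = 0.5; w_3 = 6.5; h_3 = 6; cx_4 = 8; cy_4 = 10; cz_4 = 10; w_4 = 5; h_4 = 8.5; cx_5 = 10; cy_5 = 9; cz_5 = 9.5; r_5 = 3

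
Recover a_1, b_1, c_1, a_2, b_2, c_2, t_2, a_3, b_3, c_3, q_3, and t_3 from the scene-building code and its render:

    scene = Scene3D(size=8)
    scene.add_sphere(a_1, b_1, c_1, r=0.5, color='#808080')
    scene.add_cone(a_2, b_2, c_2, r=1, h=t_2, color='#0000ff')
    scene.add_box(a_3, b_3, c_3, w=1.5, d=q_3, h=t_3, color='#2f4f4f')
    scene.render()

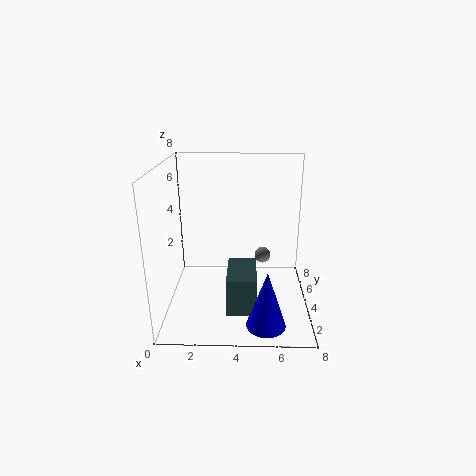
a_1 = 5.5, b_1 = 6, c_1 = 2, a_2 = 5.5, b_2 = 1, c_2 = 0.5, t_2 = 3, a_3 = 3.5, b_3 = 1, c_3 = 1, q_3 = 2.5, t_3 = 2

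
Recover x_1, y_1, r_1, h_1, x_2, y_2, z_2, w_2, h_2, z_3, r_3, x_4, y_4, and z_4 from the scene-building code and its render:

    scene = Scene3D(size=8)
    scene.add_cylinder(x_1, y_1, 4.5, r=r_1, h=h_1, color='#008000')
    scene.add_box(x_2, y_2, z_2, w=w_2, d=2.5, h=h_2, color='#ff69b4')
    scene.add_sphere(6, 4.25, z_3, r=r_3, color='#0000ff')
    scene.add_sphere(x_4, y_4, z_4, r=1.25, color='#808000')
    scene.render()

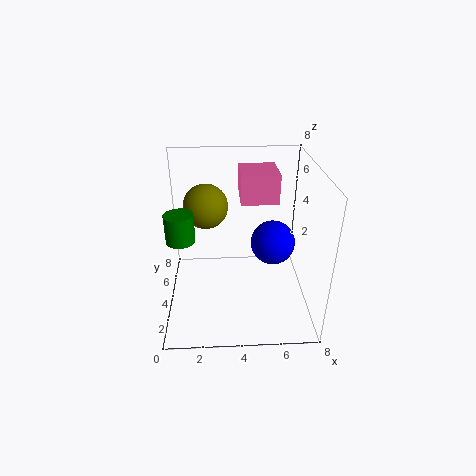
x_1 = 1; y_1 = 3; r_1 = 0.75; h_1 = 1.5; x_2 = 4.25; y_2 = 5.5; z_2 = 5.25; w_2 = 2.25; h_2 = 1.75; z_3 = 3.5; r_3 = 1.25; x_4 = 2.25; y_4 = 5; z_4 = 5.5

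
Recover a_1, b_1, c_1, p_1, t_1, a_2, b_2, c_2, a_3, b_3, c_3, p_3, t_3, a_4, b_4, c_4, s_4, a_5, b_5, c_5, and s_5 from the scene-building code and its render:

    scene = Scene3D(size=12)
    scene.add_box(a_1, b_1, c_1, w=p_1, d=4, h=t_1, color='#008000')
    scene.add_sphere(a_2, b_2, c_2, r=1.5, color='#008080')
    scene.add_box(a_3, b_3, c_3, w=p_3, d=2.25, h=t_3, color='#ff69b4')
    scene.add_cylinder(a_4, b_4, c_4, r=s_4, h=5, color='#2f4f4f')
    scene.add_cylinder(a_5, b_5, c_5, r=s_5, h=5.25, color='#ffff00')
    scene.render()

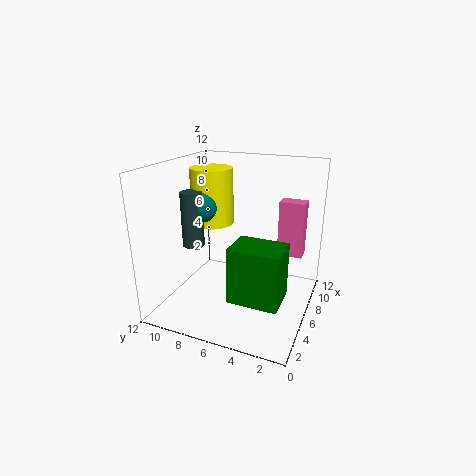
a_1 = 2.5; b_1 = 1.5; c_1 = 2; p_1 = 3; t_1 = 4.5; a_2 = 7.75; b_2 = 10.25; c_2 = 7.75; a_3 = 9.25; b_3 = 1.25; c_3 = 3.5; p_3 = 1.5; t_3 = 5; a_4 = 6.75; b_4 = 10.75; c_4 = 4.25; s_4 = 1; a_5 = 9.25; b_5 = 10; c_5 = 5.75; s_5 = 2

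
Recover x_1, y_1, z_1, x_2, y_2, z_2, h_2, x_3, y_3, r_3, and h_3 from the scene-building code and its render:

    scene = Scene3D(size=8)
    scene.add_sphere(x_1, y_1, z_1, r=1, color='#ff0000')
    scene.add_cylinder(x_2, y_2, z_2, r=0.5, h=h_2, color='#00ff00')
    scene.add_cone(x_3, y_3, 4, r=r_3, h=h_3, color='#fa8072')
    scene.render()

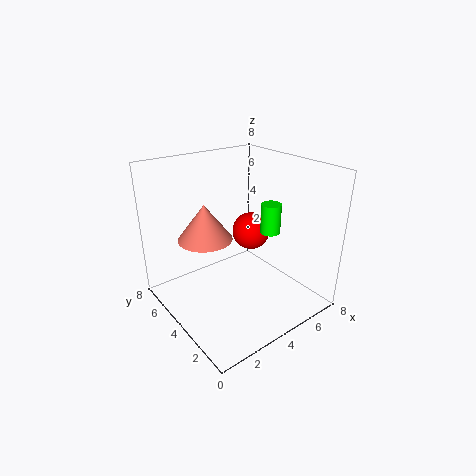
x_1 = 4.5, y_1 = 3.5, z_1 = 4.5, x_2 = 4.5, y_2 = 2, z_2 = 5, h_2 = 1.5, x_3 = 2.5, y_3 = 5, r_3 = 1.5, h_3 = 2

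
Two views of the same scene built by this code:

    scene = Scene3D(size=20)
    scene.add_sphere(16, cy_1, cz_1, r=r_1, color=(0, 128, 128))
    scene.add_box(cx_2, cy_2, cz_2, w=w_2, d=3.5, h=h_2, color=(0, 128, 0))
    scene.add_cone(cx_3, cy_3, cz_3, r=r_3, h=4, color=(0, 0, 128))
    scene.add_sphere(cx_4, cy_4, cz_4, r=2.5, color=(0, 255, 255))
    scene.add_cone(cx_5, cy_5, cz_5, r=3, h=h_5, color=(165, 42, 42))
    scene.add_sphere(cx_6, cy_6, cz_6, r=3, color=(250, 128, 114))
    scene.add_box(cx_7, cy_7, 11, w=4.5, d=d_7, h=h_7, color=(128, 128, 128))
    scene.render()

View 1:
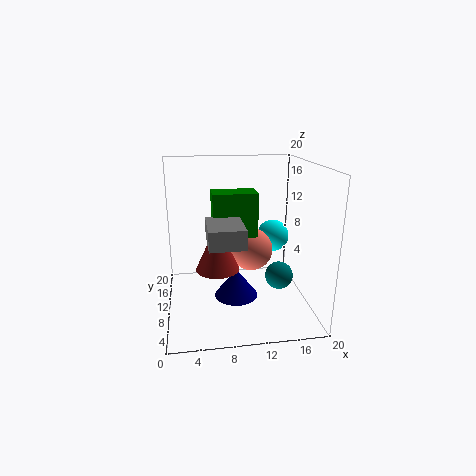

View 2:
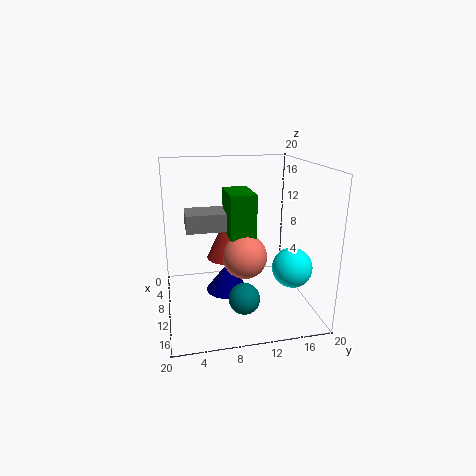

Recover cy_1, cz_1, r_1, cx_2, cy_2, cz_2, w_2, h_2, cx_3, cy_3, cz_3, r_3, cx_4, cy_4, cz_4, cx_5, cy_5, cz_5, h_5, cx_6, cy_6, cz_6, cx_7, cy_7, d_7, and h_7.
cy_1 = 9.5, cz_1 = 4, r_1 = 2, cx_2 = 6.5, cy_2 = 8.5, cz_2 = 10.5, w_2 = 6, h_2 = 6, cx_3 = 9.5, cy_3 = 8.5, cz_3 = 2, r_3 = 3, cx_4 = 16.5, cy_4 = 15.5, cz_4 = 8, cx_5 = 7, cy_5 = 9, cz_5 = 6, h_5 = 6.5, cx_6 = 12, cy_6 = 10.5, cz_6 = 8, cx_7 = 5.5, cy_7 = 3, d_7 = 6, h_7 = 2.5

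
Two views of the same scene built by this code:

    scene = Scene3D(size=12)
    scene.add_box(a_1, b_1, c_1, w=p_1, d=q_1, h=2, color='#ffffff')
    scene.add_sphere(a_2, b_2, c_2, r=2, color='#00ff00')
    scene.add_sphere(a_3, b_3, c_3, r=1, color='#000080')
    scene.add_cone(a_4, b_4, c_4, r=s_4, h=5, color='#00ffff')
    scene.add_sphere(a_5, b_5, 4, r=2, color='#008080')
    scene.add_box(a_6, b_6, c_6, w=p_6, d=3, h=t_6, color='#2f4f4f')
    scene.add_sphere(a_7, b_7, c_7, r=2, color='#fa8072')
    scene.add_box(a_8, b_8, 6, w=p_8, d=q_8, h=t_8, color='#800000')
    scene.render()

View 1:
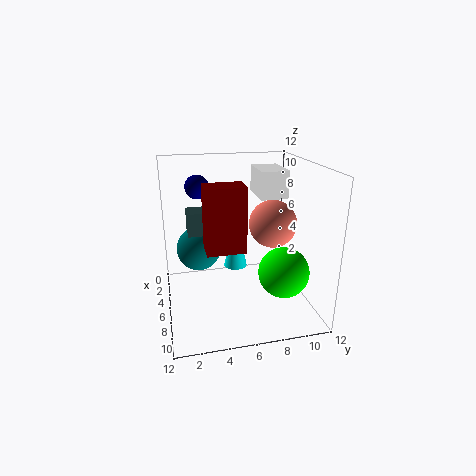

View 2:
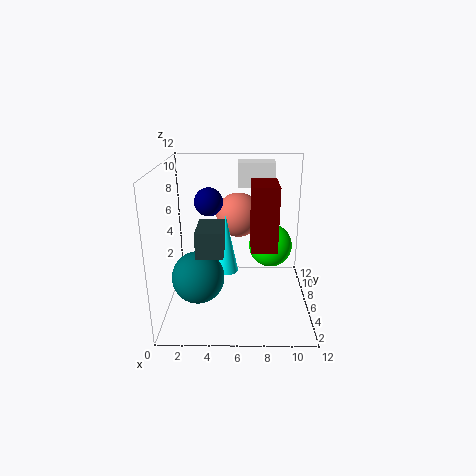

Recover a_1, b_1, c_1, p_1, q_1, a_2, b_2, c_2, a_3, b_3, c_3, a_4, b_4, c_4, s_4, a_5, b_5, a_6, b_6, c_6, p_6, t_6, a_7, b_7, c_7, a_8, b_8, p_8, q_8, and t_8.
a_1 = 6
b_1 = 7
c_1 = 10
p_1 = 3
q_1 = 2
a_2 = 9
b_2 = 9
c_2 = 4
a_3 = 4
b_3 = 3
c_3 = 10
a_4 = 5
b_4 = 6
c_4 = 3
s_4 = 1
a_5 = 3
b_5 = 3
a_6 = 3
b_6 = 2
c_6 = 6
p_6 = 2
t_6 = 2
a_7 = 6
b_7 = 9
c_7 = 7
a_8 = 7
b_8 = 3
p_8 = 2
q_8 = 3
t_8 = 5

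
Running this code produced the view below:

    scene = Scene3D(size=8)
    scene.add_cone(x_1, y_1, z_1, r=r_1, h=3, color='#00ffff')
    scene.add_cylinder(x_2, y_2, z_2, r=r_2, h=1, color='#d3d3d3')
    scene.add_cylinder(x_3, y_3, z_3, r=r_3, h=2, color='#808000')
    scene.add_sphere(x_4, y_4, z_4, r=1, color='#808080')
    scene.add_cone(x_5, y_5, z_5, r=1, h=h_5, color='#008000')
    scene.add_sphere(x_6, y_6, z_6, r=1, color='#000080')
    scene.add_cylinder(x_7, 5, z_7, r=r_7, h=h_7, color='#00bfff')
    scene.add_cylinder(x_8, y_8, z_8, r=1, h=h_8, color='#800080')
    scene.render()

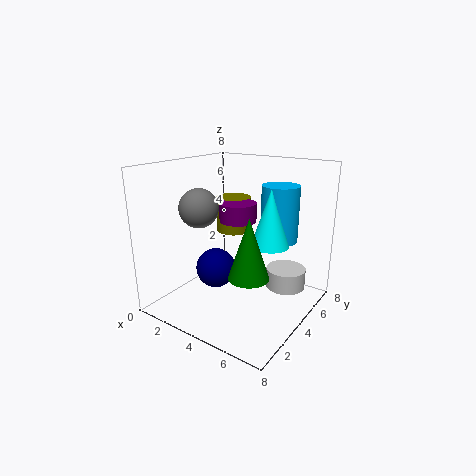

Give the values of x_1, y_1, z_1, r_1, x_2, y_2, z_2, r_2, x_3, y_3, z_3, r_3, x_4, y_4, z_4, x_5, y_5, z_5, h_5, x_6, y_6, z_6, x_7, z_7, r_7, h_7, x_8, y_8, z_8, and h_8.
x_1 = 6
y_1 = 4
z_1 = 4
r_1 = 1
x_2 = 7
y_2 = 4
z_2 = 2
r_2 = 1
x_3 = 3
y_3 = 5
z_3 = 4
r_3 = 1
x_4 = 3
y_4 = 2
z_4 = 6
x_5 = 6
y_5 = 2
z_5 = 3
h_5 = 3
x_6 = 4
y_6 = 2
z_6 = 3
x_7 = 6
z_7 = 4
r_7 = 1
h_7 = 3
x_8 = 4
y_8 = 4
z_8 = 5
h_8 = 1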